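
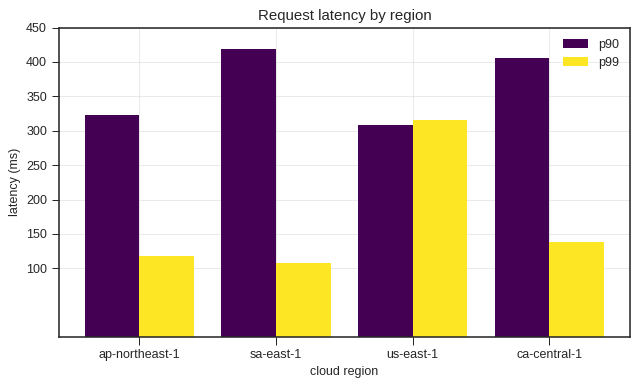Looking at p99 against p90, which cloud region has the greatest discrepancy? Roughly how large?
sa-east-1: p99 ≈ 100, p90 ≈ 400 → gap ≈ 300. Next-largest (ca-central-1) is only ≈ 250.

sa-east-1, ≈ 300 ms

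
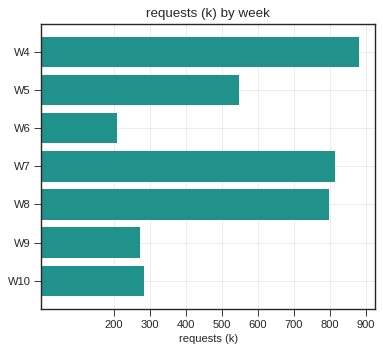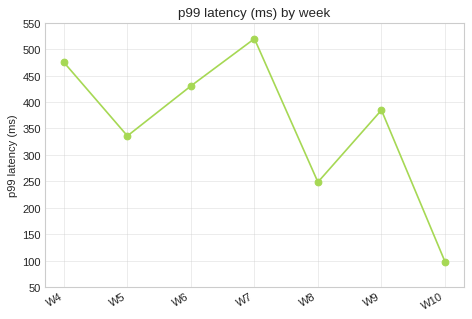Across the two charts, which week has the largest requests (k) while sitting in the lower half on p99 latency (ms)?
W8

Chart 2 median p99 latency (ms) ≈ 400; below-median weeks: W5, W8, W10. Among those, W8 has the highest requests (k) (≈ 800).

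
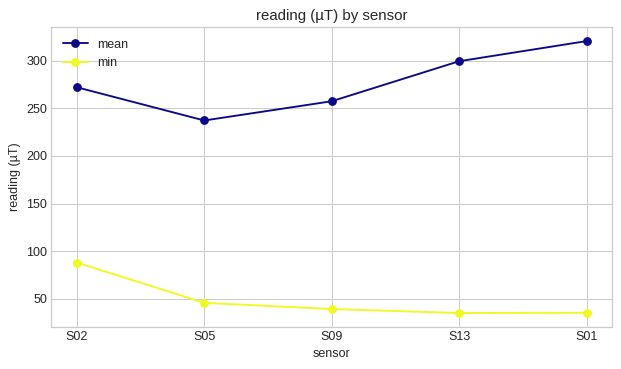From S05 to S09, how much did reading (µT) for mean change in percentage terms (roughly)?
≈ +11.1%

S05 ≈ 225, S09 ≈ 250; (250 − 225) / 225 ≈ +11.1%.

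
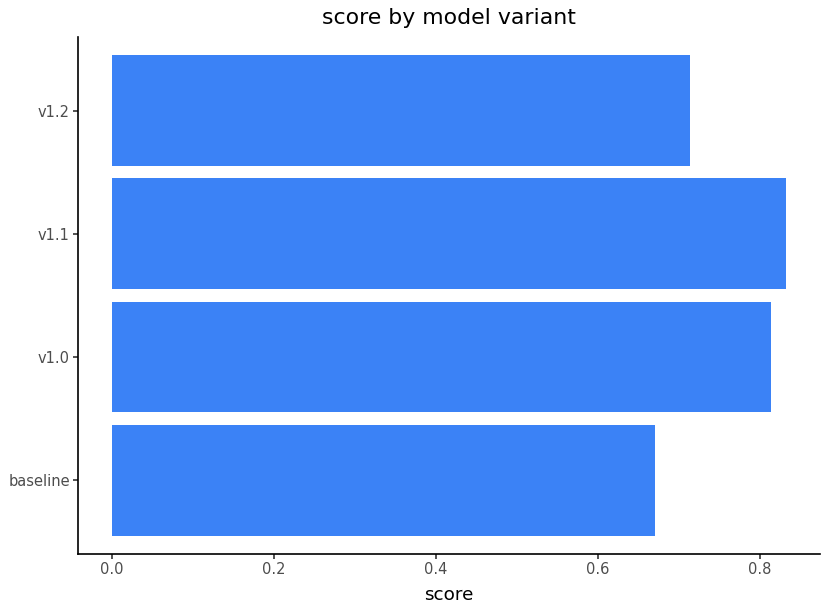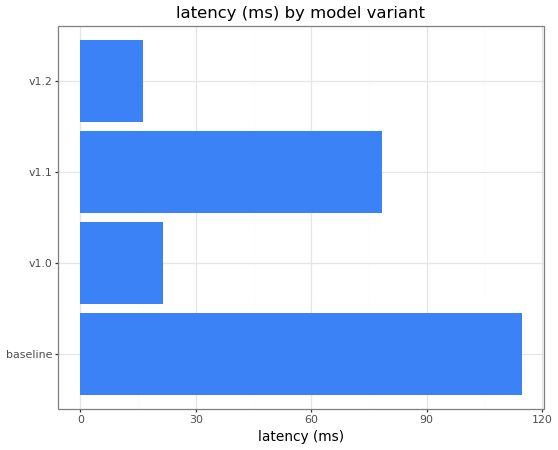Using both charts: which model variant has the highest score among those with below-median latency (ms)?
v1.0

Chart 2 median latency (ms) ≈ 40; below-median model variants: v1.0, v1.2. Among those, v1.0 has the highest score (≈ 0.8).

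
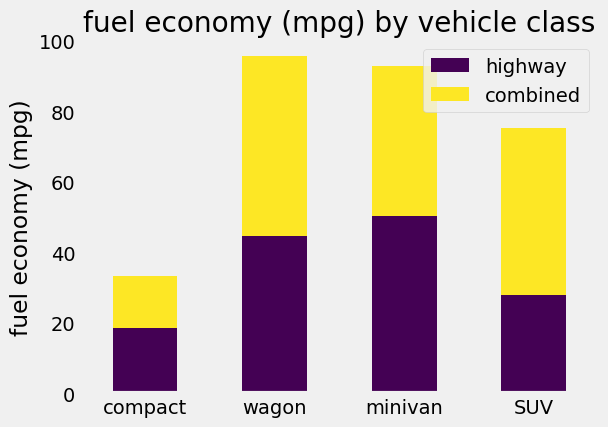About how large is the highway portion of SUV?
≈ 30

highway top ≈ 30, bottom ≈ 0; segment ≈ 30.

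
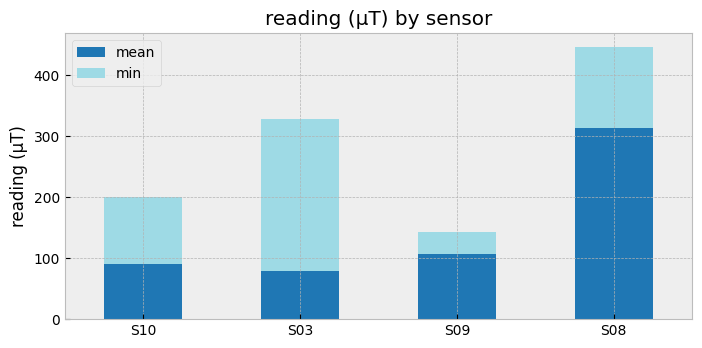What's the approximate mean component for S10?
mean top ≈ 100, bottom ≈ 0; segment ≈ 100.

≈ 100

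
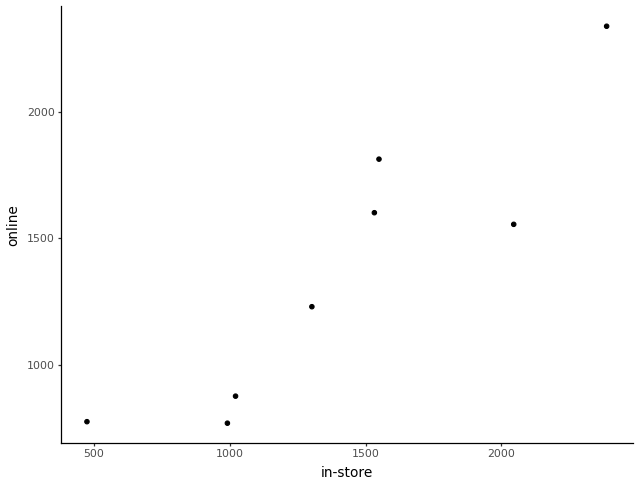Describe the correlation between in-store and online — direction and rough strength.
positive, strong

Points are positively correlated; strong (|r| ≈ 0.9).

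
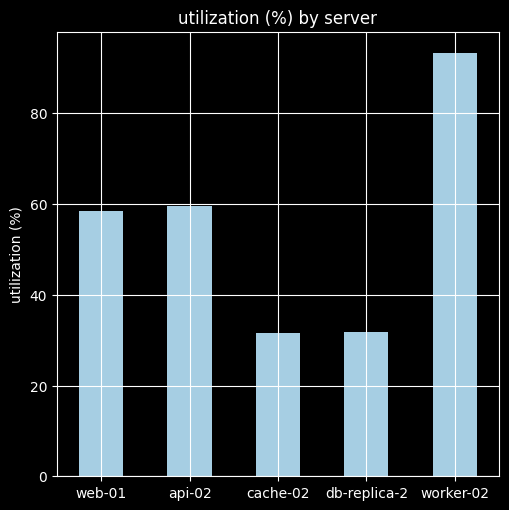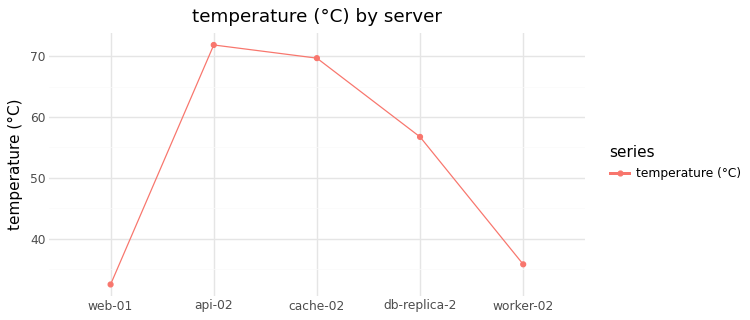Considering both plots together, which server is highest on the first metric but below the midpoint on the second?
worker-02

Chart 2 median temperature (°C) ≈ 60; below-median servers: web-01, worker-02. Among those, worker-02 has the highest utilization (%) (≈ 90).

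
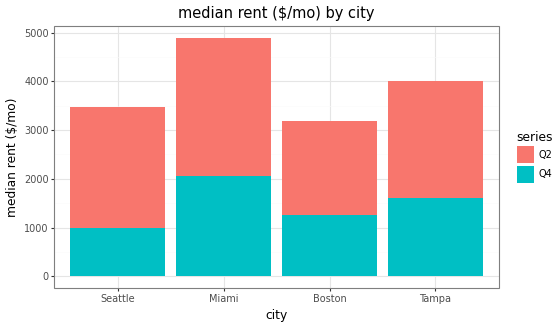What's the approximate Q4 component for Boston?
Q4 top ≈ 1500, bottom ≈ 0; segment ≈ 1500.

≈ 1500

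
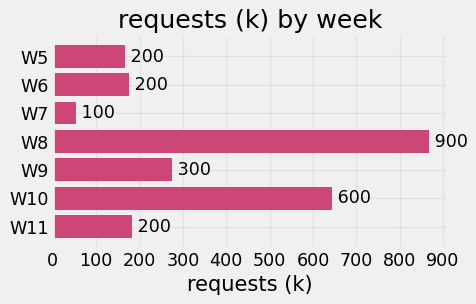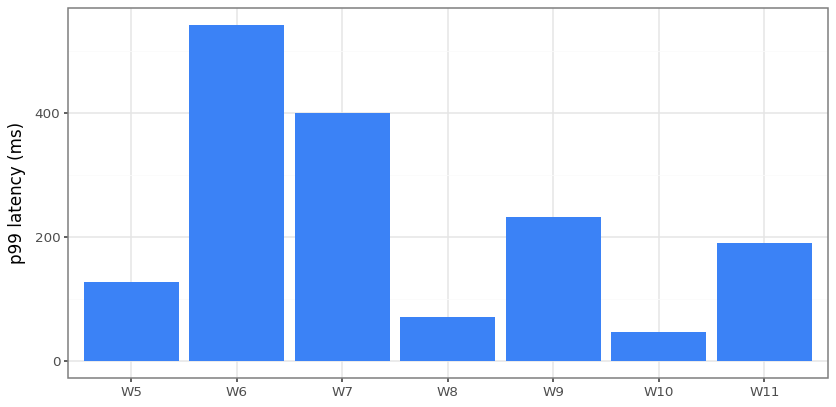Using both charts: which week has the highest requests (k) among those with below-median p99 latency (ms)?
W8

Chart 2 median p99 latency (ms) ≈ 200; below-median weeks: W5, W8, W10. Among those, W8 has the highest requests (k) (≈ 900).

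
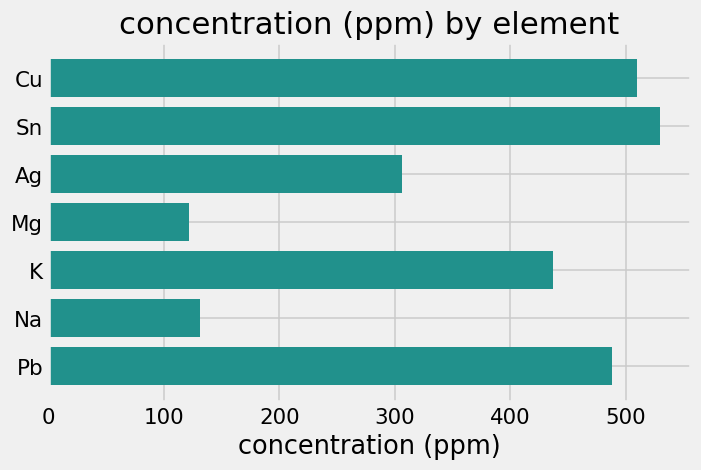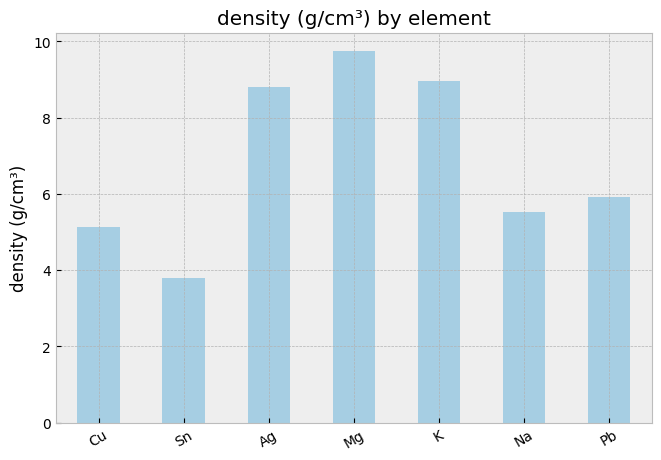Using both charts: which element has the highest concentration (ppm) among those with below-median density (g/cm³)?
Sn

Chart 2 median density (g/cm³) ≈ 6; below-median elements: Cu, Sn, Na. Among those, Sn has the highest concentration (ppm) (≈ 550).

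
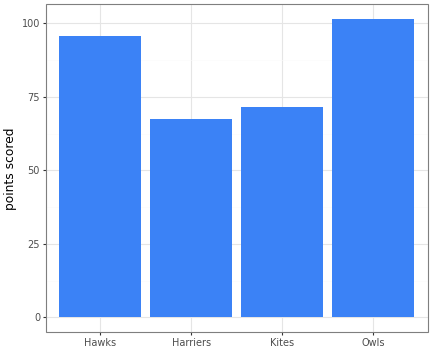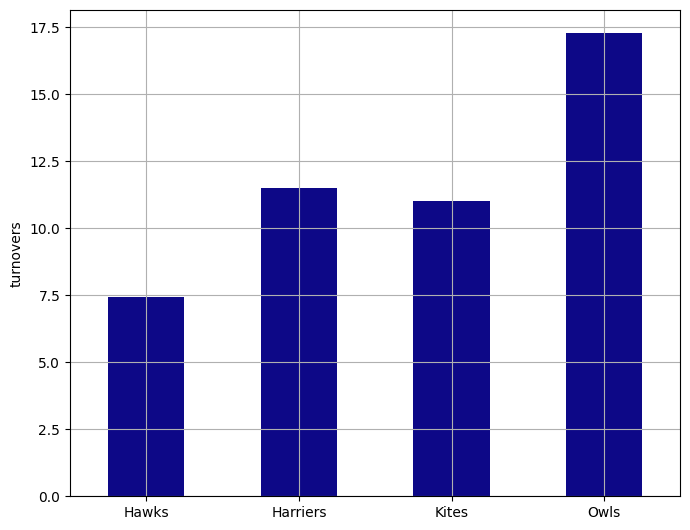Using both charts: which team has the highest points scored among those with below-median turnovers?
Hawks

Chart 2 median turnovers ≈ 12; below-median teams: Hawks, Kites. Among those, Hawks has the highest points scored (≈ 100).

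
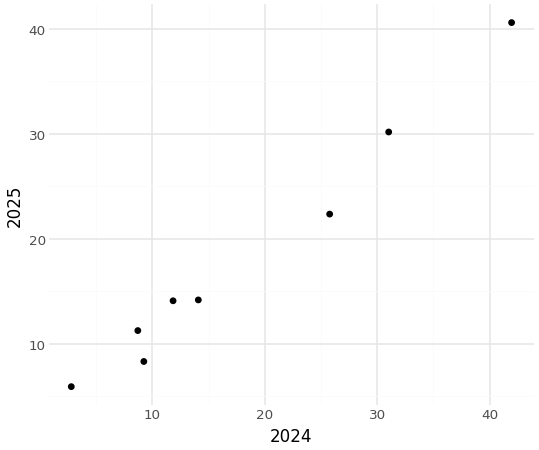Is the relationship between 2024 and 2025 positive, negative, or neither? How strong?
Points are positively correlated; strong (|r| ≈ 1.0).

positive, strong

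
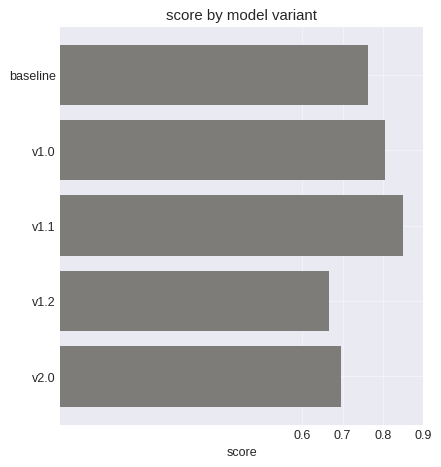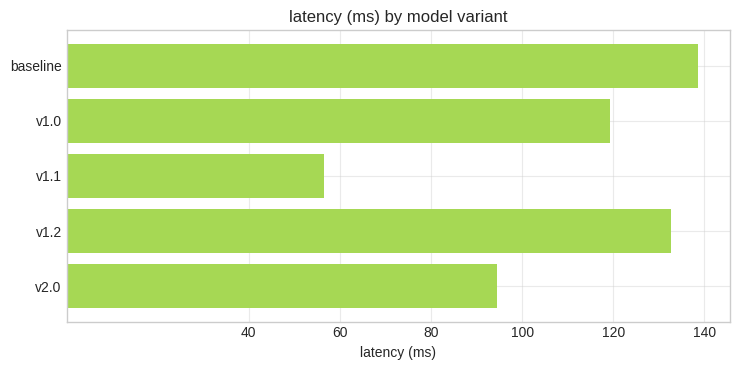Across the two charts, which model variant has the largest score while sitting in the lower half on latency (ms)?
v1.1

Chart 2 median latency (ms) ≈ 120; below-median model variants: v1.1, v2.0. Among those, v1.1 has the highest score (≈ 0.8).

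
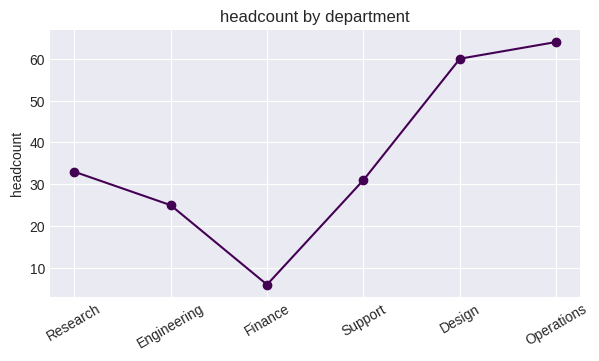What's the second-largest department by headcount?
Design

Top 3: Operations ≈ 65, Design ≈ 60, Research ≈ 35.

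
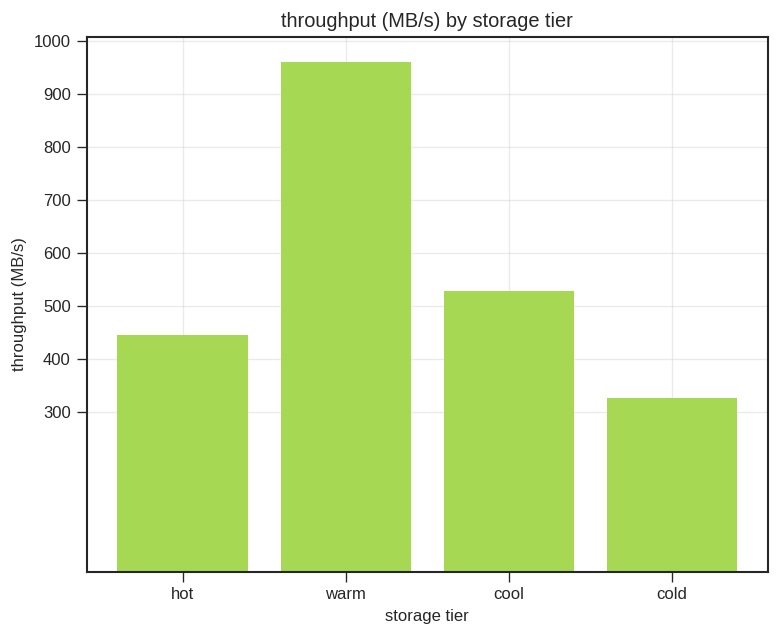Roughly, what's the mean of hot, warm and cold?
(400 + 1000 + 300) / 3 ≈ 567.

≈ 567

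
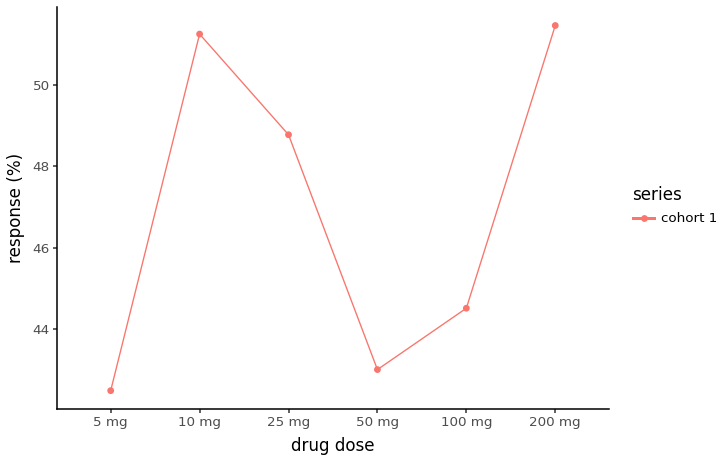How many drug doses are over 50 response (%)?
2

Above 50: 10 mg, 200 mg.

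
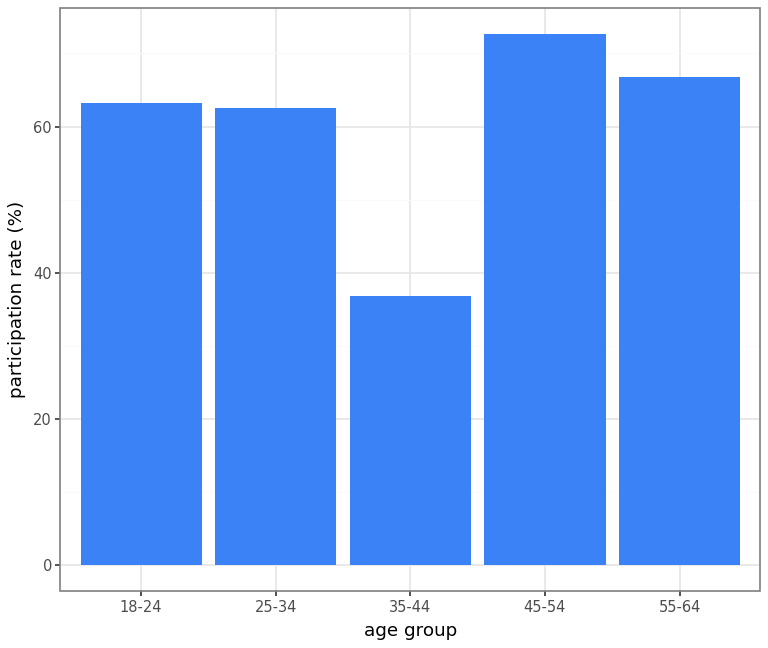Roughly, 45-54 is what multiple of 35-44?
≈ 1.75×

45-54 ≈ 70, 35-44 ≈ 40; 70/40 ≈ 1.75.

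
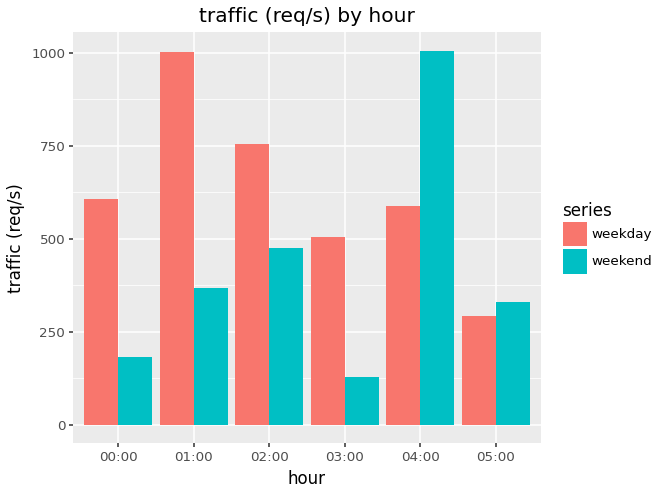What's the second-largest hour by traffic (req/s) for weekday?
02:00

Top 3 for weekday: 01:00 ≈ 1000, 02:00 ≈ 800, 00:00 ≈ 600.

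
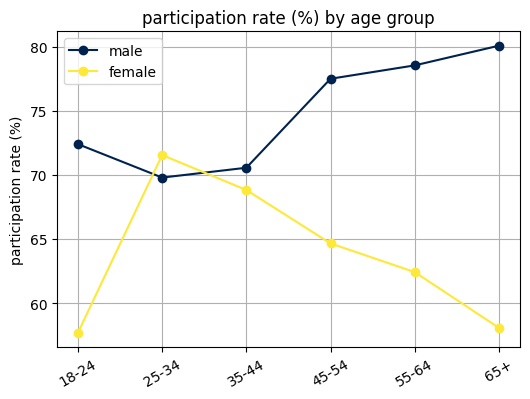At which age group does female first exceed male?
25-34

18-24: female ≈ 58 vs male ≈ 72 (not yet); 25-34: female ≈ 72 vs male ≈ 70 (first crossover).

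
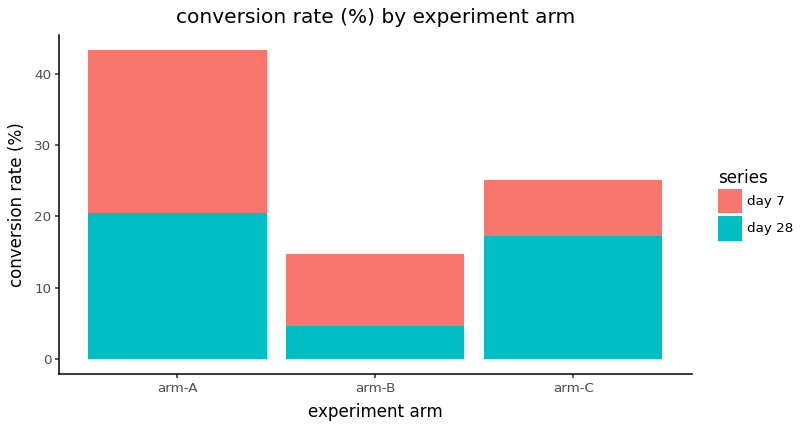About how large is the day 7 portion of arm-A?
≈ 25

day 7 top ≈ 45, bottom ≈ 20; segment ≈ 25.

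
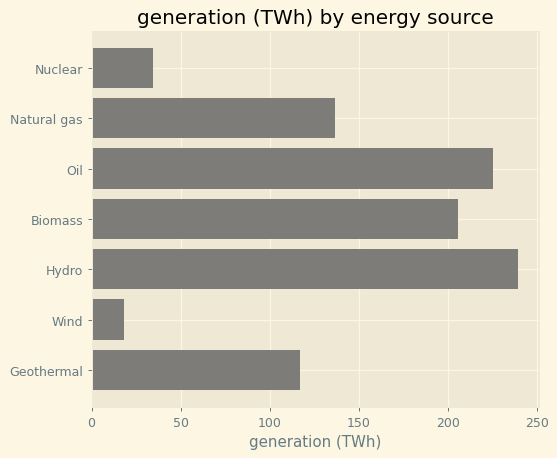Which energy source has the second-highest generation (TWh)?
Top 3: Hydro ≈ 240, Oil ≈ 220, Biomass ≈ 200.

Oil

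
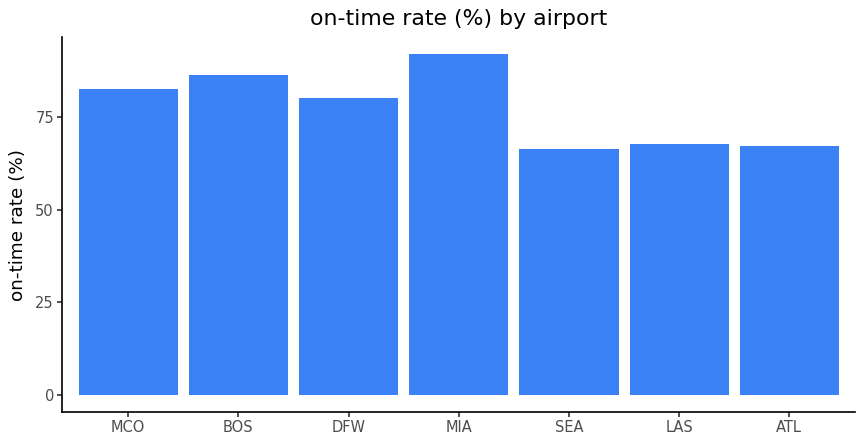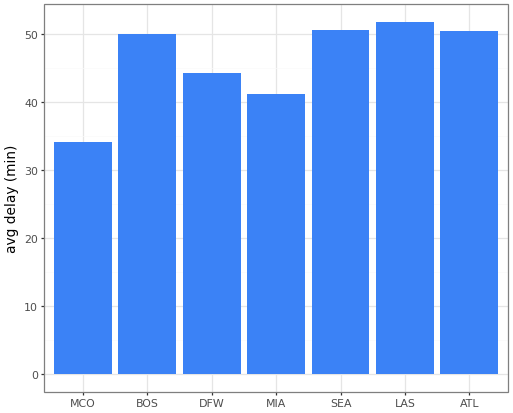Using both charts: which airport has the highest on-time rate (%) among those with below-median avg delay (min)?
MIA

Chart 2 median avg delay (min) ≈ 50; below-median airports: MCO, DFW, MIA. Among those, MIA has the highest on-time rate (%) (≈ 90).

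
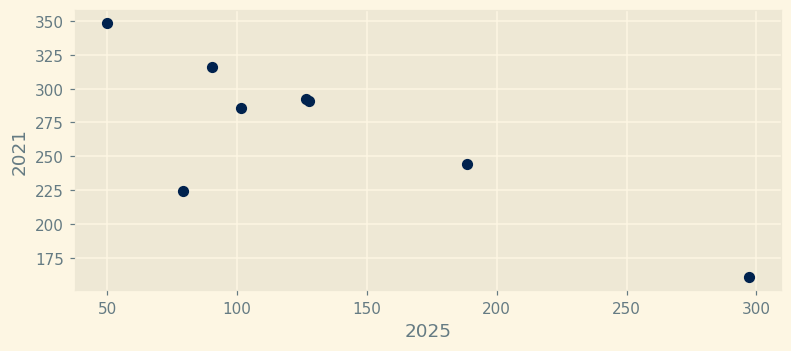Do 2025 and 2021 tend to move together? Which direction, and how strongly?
negative, strong

Points are negatively correlated; strong (|r| ≈ 0.8).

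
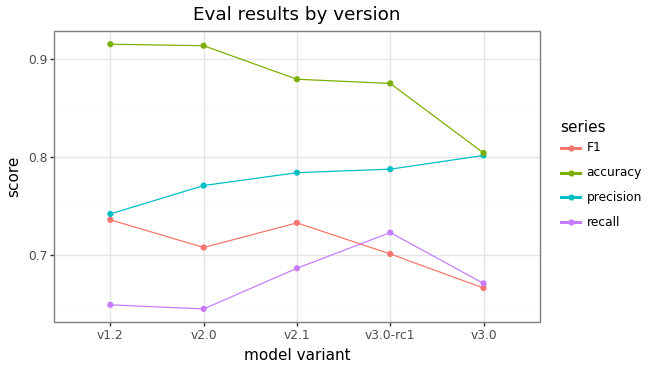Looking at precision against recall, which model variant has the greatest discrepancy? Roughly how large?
v3.0, ≈ 0.15

v3.0: precision ≈ 0.80, recall ≈ 0.65 → gap ≈ 0.15. Next-largest (v2.0) is only ≈ 0.10.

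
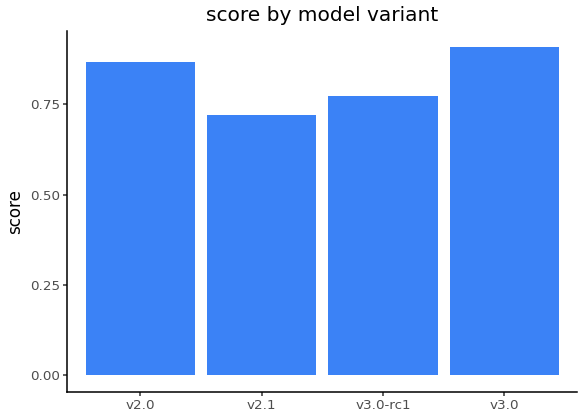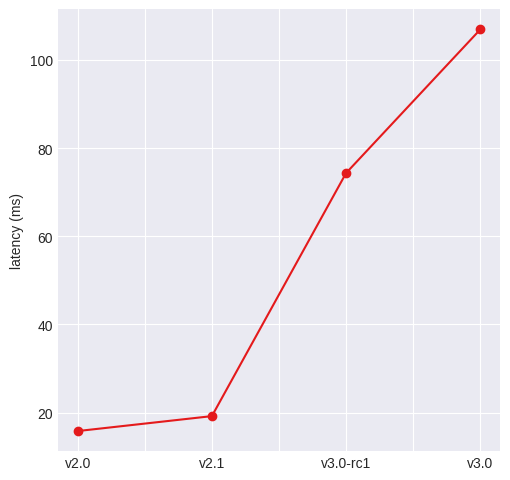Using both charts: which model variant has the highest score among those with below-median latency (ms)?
v2.0

Chart 2 median latency (ms) ≈ 50; below-median model variants: v2.0, v2.1. Among those, v2.0 has the highest score (≈ 0.9).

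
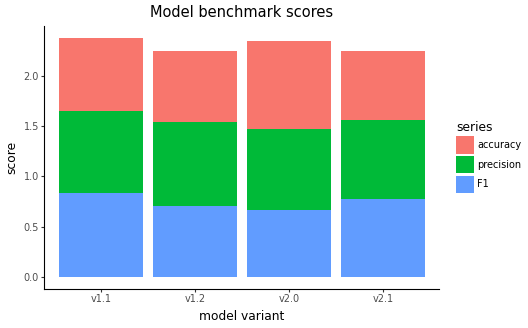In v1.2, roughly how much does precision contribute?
precision top ≈ 1.6, bottom ≈ 0.8; segment ≈ 0.8.

≈ 0.8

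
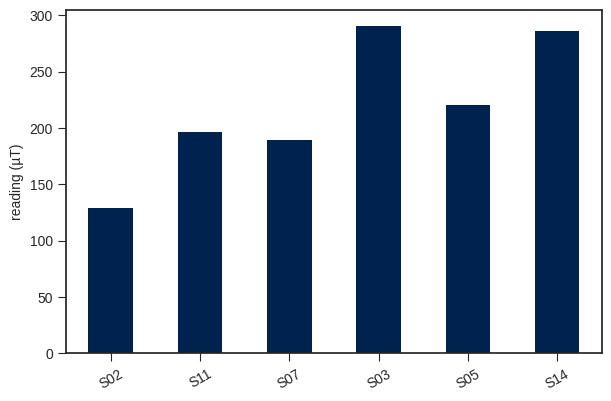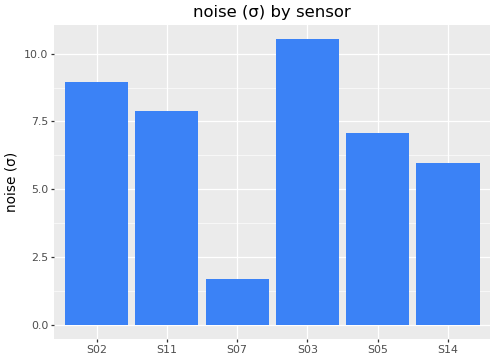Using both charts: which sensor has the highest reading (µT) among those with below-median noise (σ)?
Chart 2 median noise (σ) ≈ 7; below-median sensors: S07, S05, S14. Among those, S14 has the highest reading (µT) (≈ 300).

S14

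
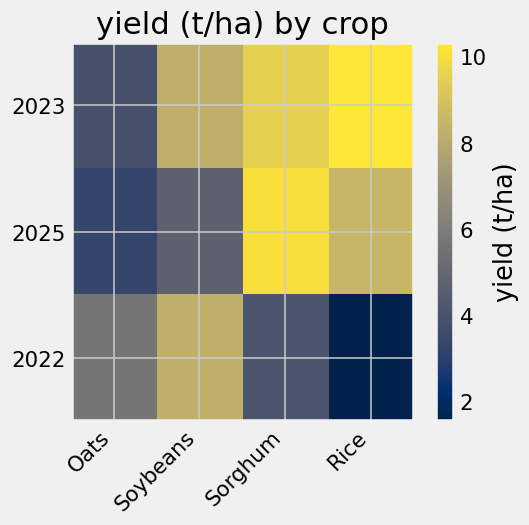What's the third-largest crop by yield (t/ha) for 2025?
Soybeans

Top 4 for 2025: Sorghum ≈ 10, Rice ≈ 9, Soybeans ≈ 5, Oats ≈ 3.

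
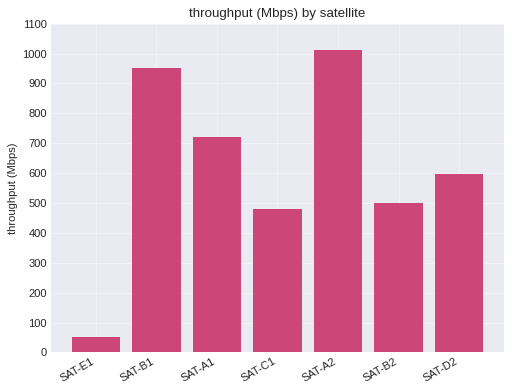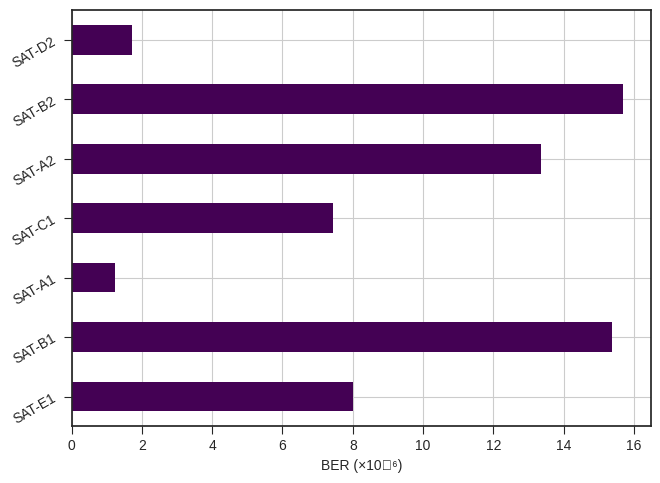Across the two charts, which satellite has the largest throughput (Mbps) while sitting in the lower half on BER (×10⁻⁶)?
SAT-A1

Chart 2 median BER (×10⁻⁶) ≈ 8; below-median satellites: SAT-A1, SAT-C1, SAT-D2. Among those, SAT-A1 has the highest throughput (Mbps) (≈ 700).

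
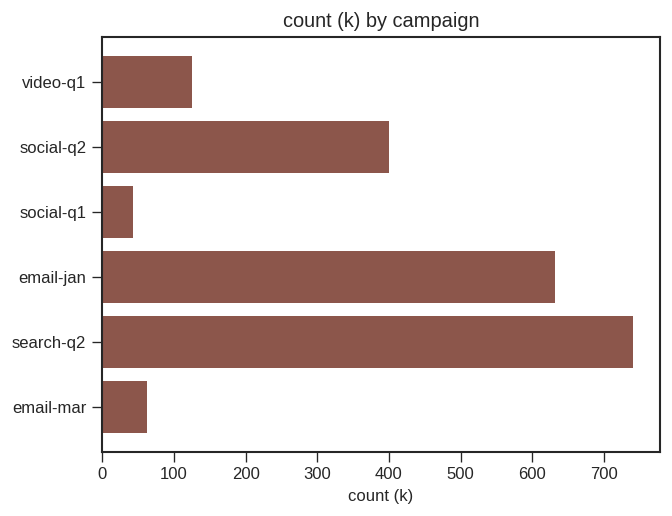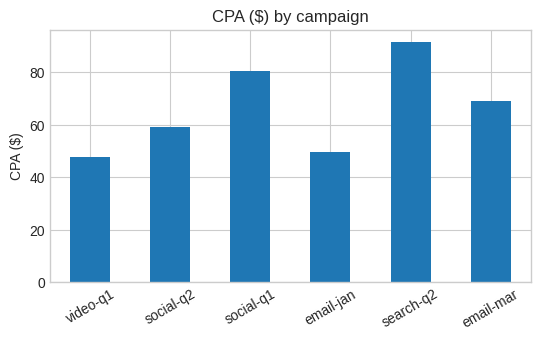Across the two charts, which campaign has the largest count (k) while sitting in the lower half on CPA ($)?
email-jan

Chart 2 median CPA ($) ≈ 60; below-median campaigns: video-q1, social-q2, email-jan. Among those, email-jan has the highest count (k) (≈ 600).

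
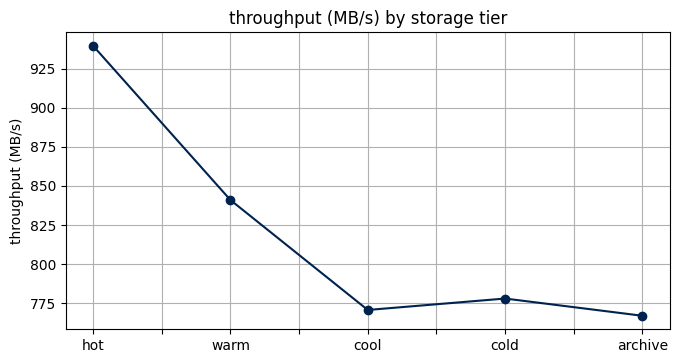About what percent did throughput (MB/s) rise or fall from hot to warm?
hot ≈ 940, warm ≈ 840; (840 − 940) / 940 ≈ -10.6%.

≈ -10.6%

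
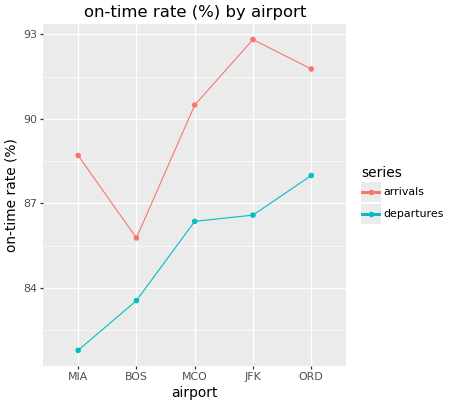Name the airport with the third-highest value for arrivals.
Top 4 for arrivals: JFK ≈ 93, ORD ≈ 92, MCO ≈ 90, MIA ≈ 89.

MCO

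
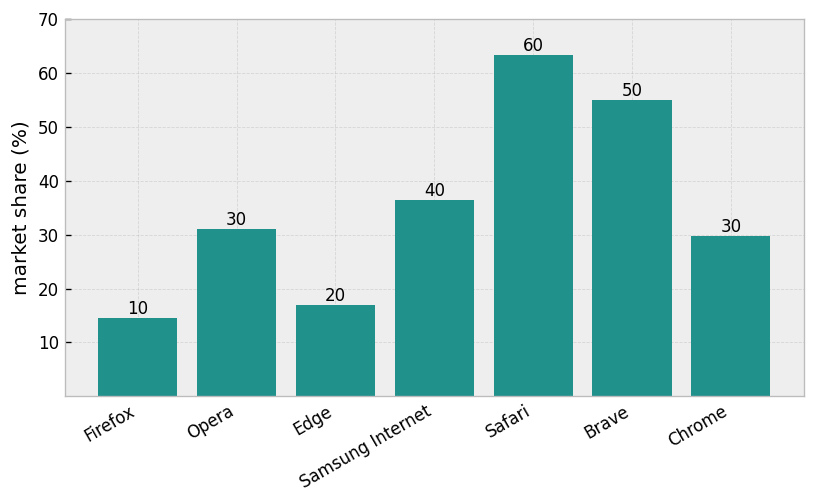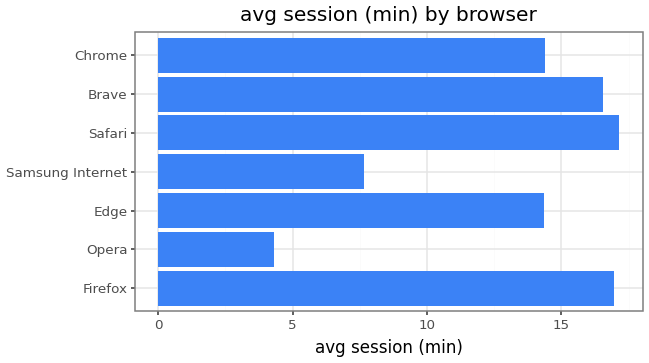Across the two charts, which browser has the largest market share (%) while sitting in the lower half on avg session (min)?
Chart 2 median avg session (min) ≈ 14; below-median browsers: Opera, Edge, Samsung Internet. Among those, Samsung Internet has the highest market share (%) (≈ 40).

Samsung Internet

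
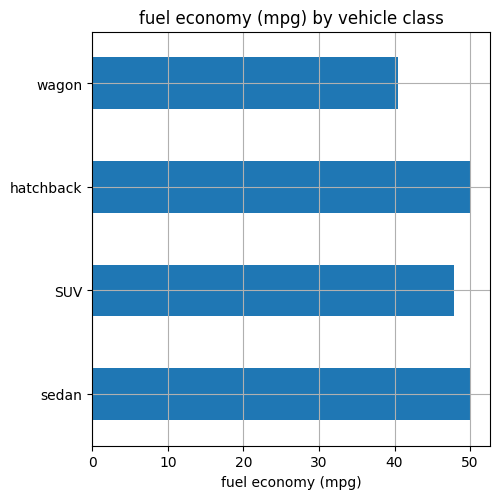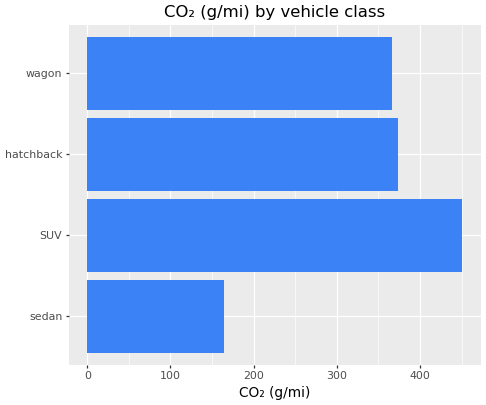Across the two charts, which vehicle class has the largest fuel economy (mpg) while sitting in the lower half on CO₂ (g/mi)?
sedan

Chart 2 median CO₂ (g/mi) ≈ 350; below-median vehicle classes: sedan, wagon. Among those, sedan has the highest fuel economy (mpg) (≈ 50).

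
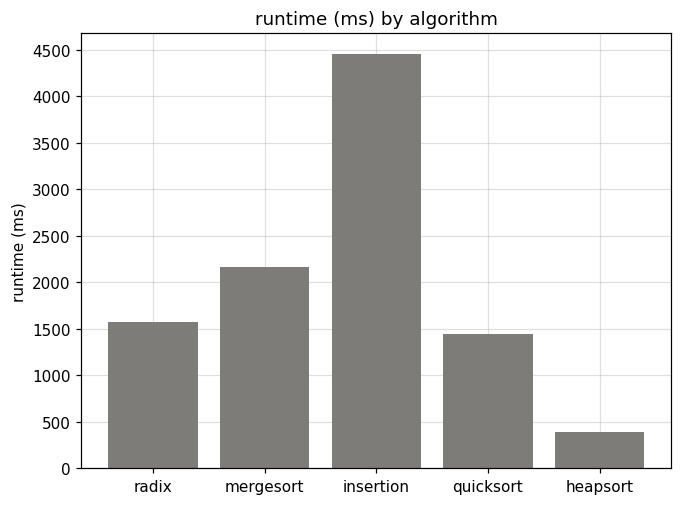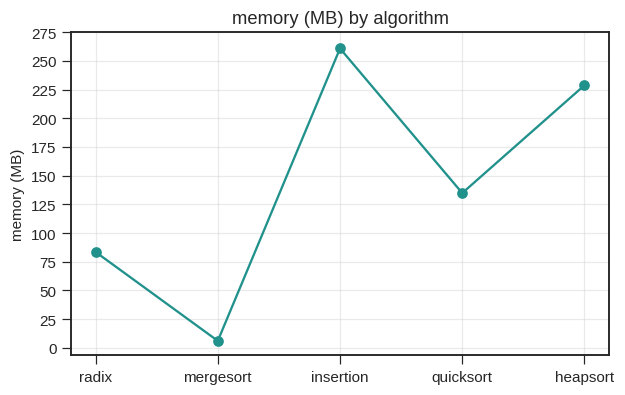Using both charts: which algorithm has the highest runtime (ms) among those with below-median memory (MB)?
mergesort

Chart 2 median memory (MB) ≈ 125; below-median algorithms: radix, mergesort. Among those, mergesort has the highest runtime (ms) (≈ 2000).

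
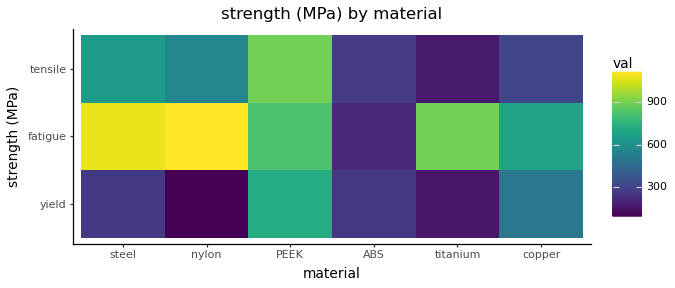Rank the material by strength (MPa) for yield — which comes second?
copper

Top 3 for yield: PEEK ≈ 700, copper ≈ 500, steel ≈ 300.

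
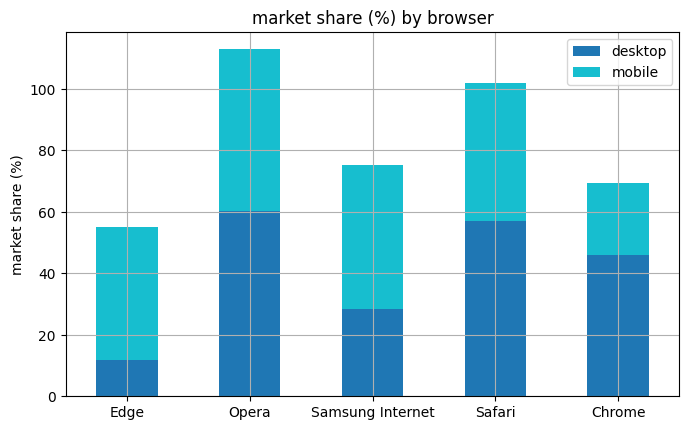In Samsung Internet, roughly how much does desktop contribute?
desktop top ≈ 30, bottom ≈ 0; segment ≈ 30.

≈ 30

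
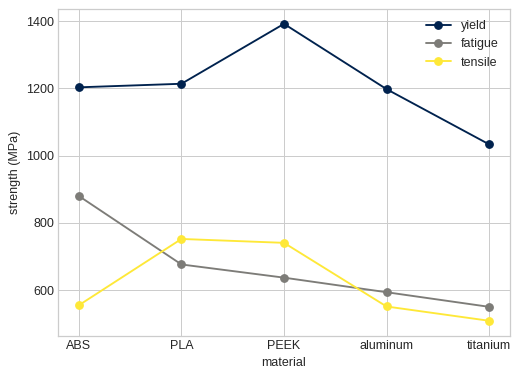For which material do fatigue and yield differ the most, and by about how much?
PEEK: fatigue ≈ 600, yield ≈ 1400 → gap ≈ 800. Next-largest (aluminum) is only ≈ 600.

PEEK, ≈ 800 MPa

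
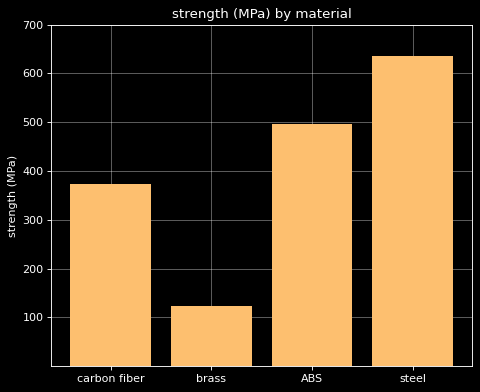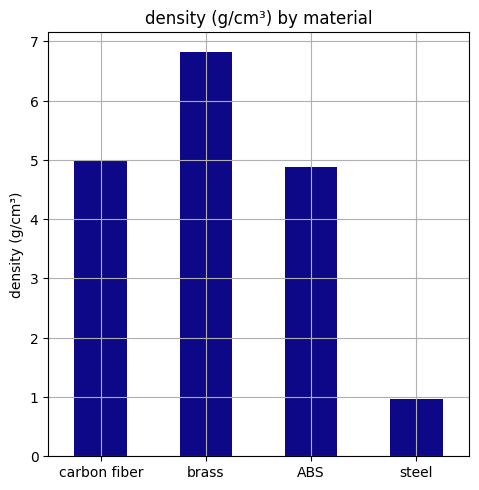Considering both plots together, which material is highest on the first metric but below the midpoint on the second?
steel

Chart 2 median density (g/cm³) ≈ 5; below-median materials: ABS, steel. Among those, steel has the highest strength (MPa) (≈ 600).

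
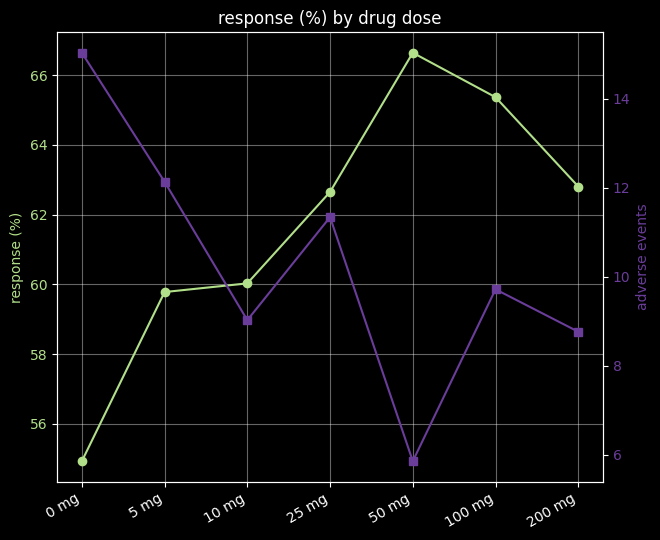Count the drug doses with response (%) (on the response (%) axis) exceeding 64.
Above 64: 50 mg, 100 mg.

2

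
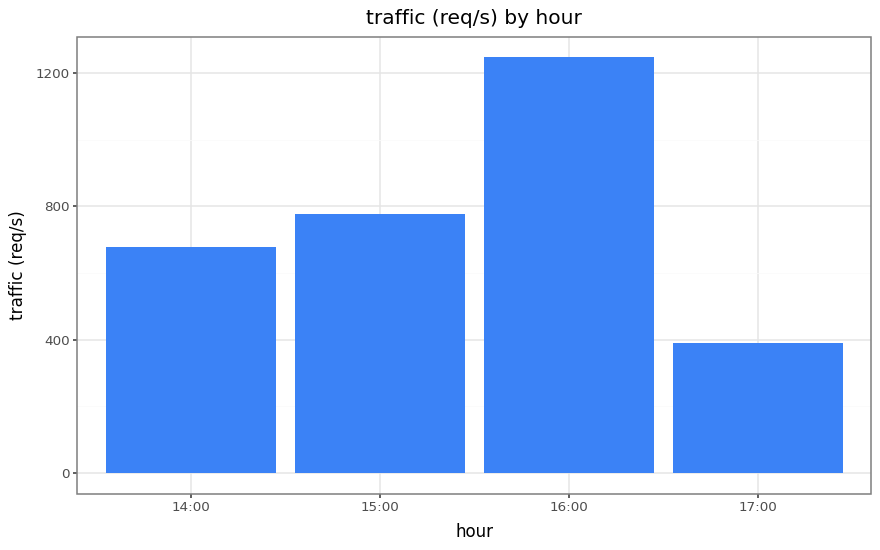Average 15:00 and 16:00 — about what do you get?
≈ 1000

(800 + 1200) / 2 ≈ 1000.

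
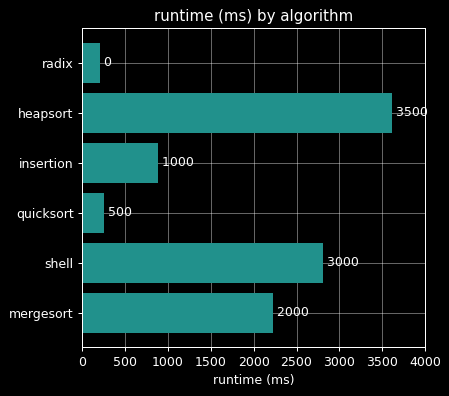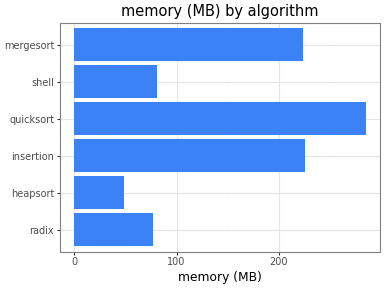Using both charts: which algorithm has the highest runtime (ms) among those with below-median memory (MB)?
heapsort

Chart 2 median memory (MB) ≈ 150; below-median algorithms: radix, heapsort, shell. Among those, heapsort has the highest runtime (ms) (≈ 3500).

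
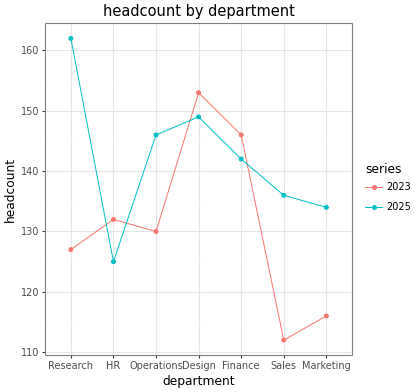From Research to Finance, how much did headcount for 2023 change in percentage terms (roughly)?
Research ≈ 125, Finance ≈ 145; (145 − 125) / 125 ≈ +16%.

≈ +16%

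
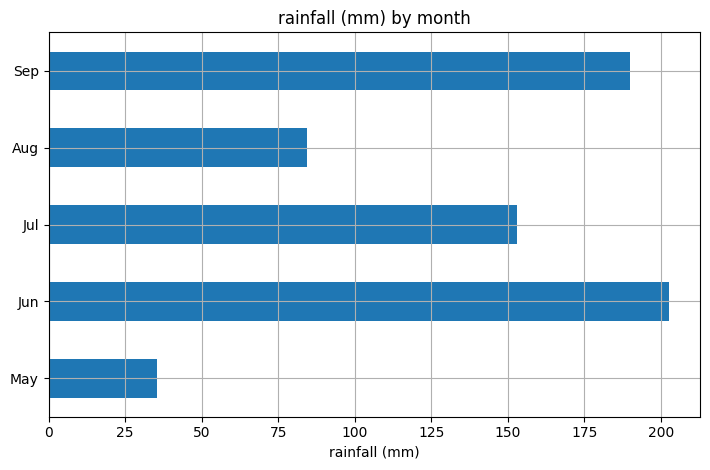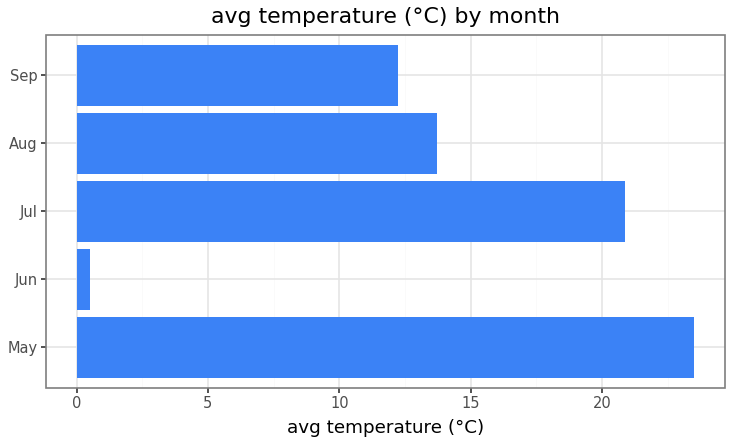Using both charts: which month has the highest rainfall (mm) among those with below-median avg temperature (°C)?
Chart 2 median avg temperature (°C) ≈ 15; below-median months: Jun, Sep. Among those, Jun has the highest rainfall (mm) (≈ 200).

Jun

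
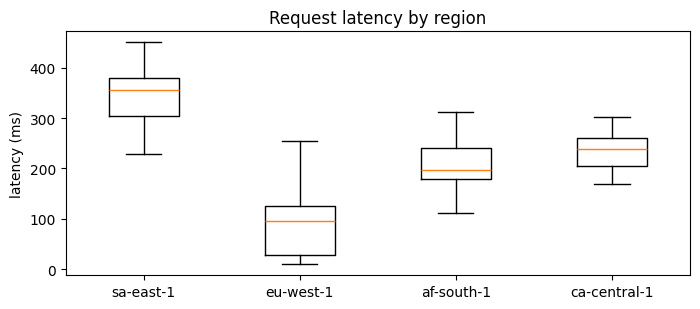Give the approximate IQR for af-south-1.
Q3 ≈ 250, Q1 ≈ 200; IQR ≈ 50.

≈ 50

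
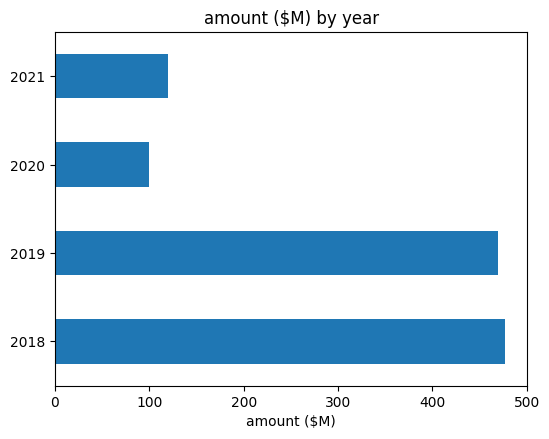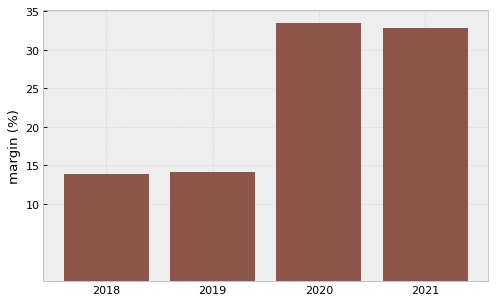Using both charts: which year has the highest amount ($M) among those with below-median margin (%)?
2018

Chart 2 median margin (%) ≈ 25; below-median years: 2018, 2019. Among those, 2018 has the highest amount ($M) (≈ 500).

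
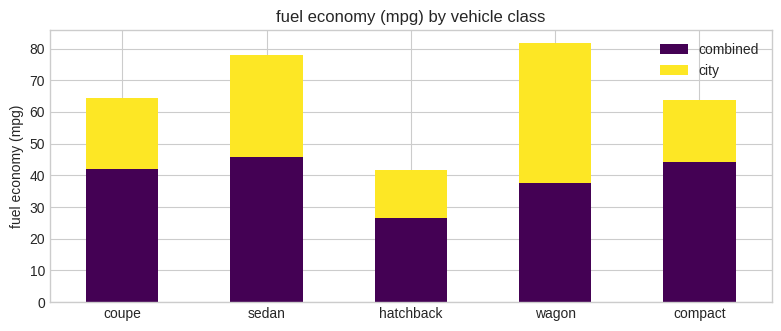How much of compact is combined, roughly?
≈ 40

combined top ≈ 40, bottom ≈ 0; segment ≈ 40.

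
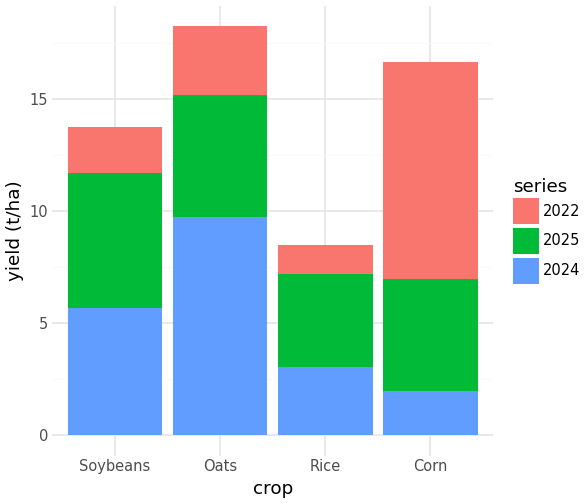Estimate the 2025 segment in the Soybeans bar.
2025 top ≈ 12, bottom ≈ 6; segment ≈ 6.

≈ 6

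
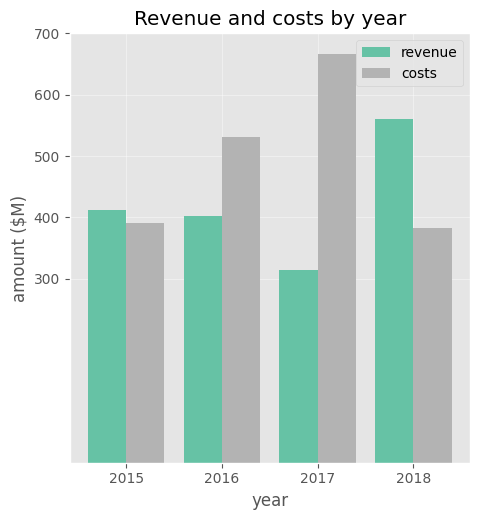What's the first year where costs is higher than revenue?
2015: costs ≈ 400 vs revenue ≈ 400 (not yet); 2016: costs ≈ 500 vs revenue ≈ 400 (first crossover).

2016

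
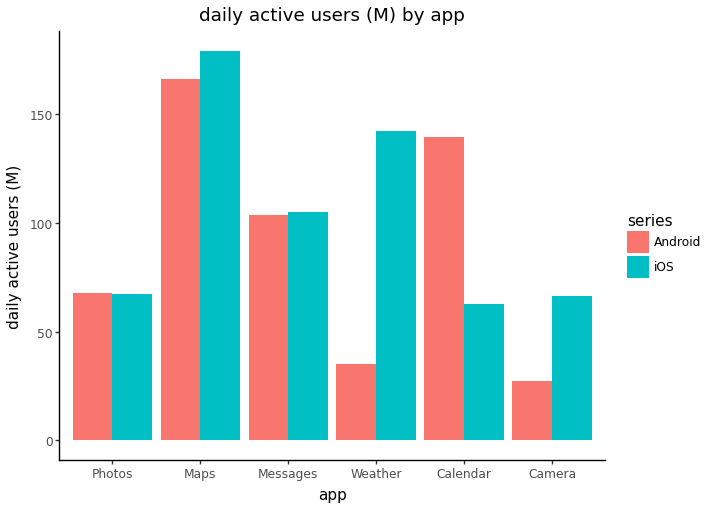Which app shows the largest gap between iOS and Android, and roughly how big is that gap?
Weather, ≈ 100 M

Weather: iOS ≈ 140, Android ≈ 40 → gap ≈ 100. Next-largest (Calendar) is only ≈ 80.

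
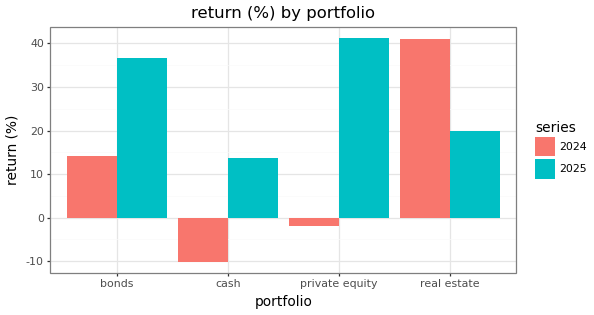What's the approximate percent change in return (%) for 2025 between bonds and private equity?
≈ +14.3%

bonds ≈ 35, private equity ≈ 40; (40 − 35) / 35 ≈ +14.3%.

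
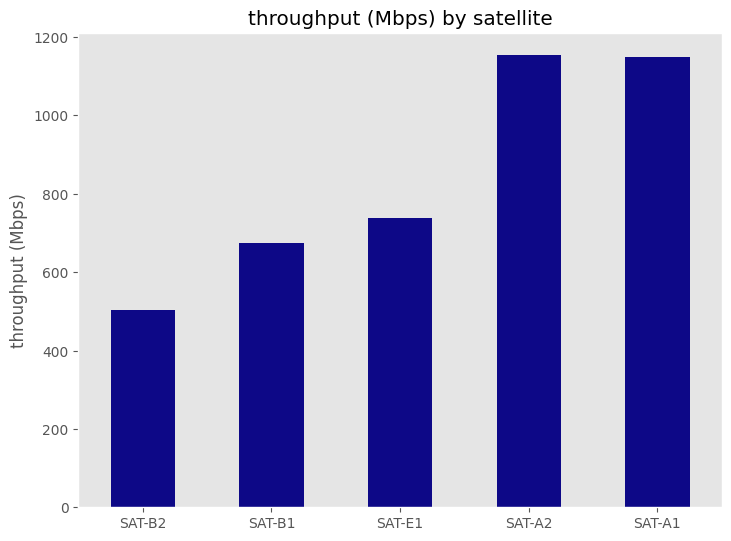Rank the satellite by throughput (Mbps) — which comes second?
SAT-A1

Top 3: SAT-A2 ≈ 1200, SAT-A1 ≈ 1100, SAT-E1 ≈ 700.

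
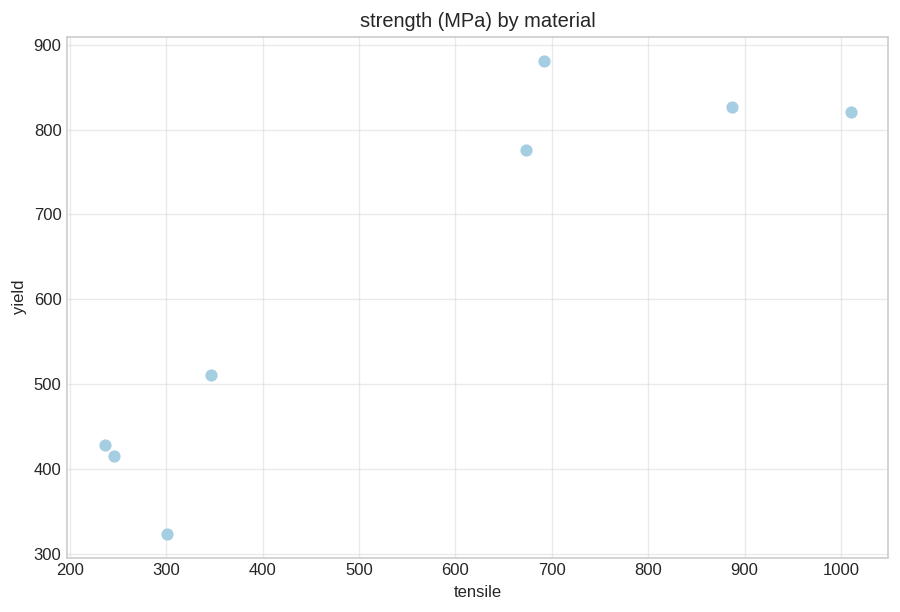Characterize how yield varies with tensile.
positive, strong

Points are positively correlated; strong (|r| ≈ 0.9).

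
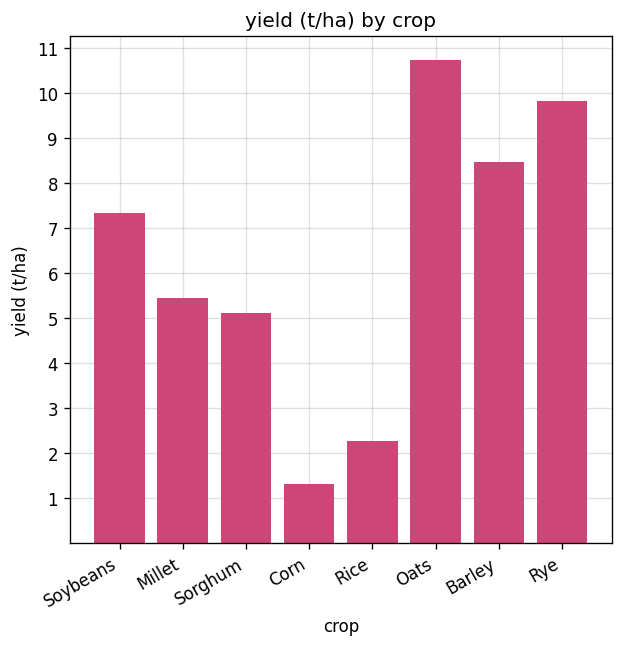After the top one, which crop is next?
Rye

Top 3: Oats ≈ 11, Rye ≈ 10, Barley ≈ 8.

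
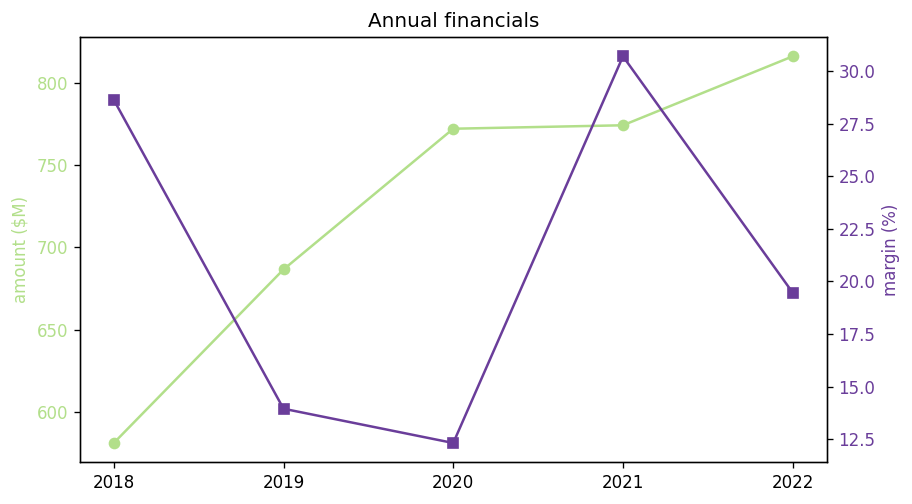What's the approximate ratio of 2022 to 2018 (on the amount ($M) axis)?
2022 ≈ 820, 2018 ≈ 580; 820/580 ≈ 1.41.

≈ 1.41×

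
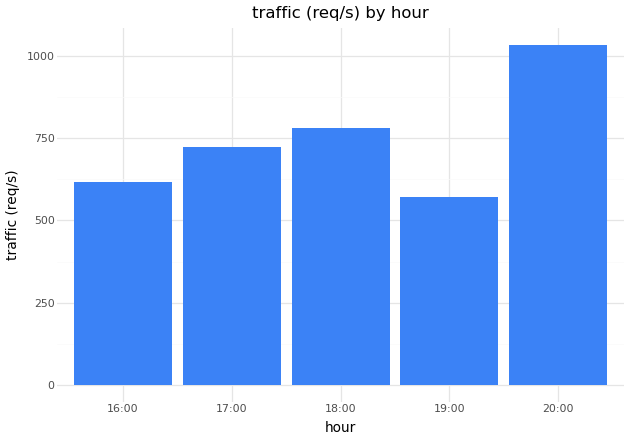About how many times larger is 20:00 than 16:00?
≈ 1.67×

20:00 ≈ 1000, 16:00 ≈ 600; 1000/600 ≈ 1.67.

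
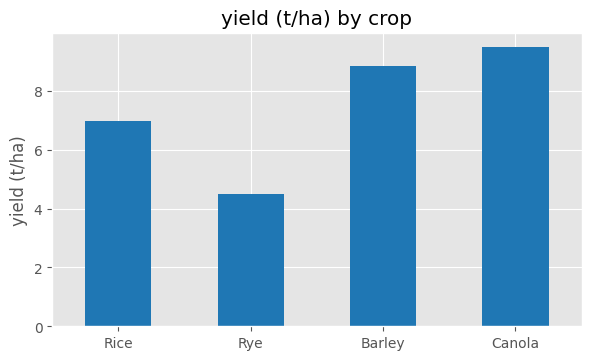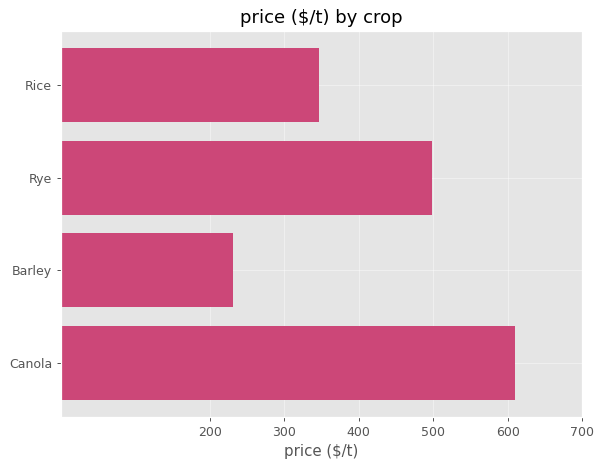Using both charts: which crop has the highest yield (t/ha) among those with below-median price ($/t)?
Chart 2 median price ($/t) ≈ 400; below-median crops: Rice, Barley. Among those, Barley has the highest yield (t/ha) (≈ 9).

Barley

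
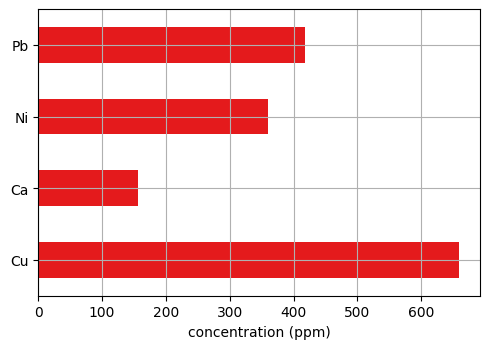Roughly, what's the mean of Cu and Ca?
≈ 450

(700 + 200) / 2 ≈ 450.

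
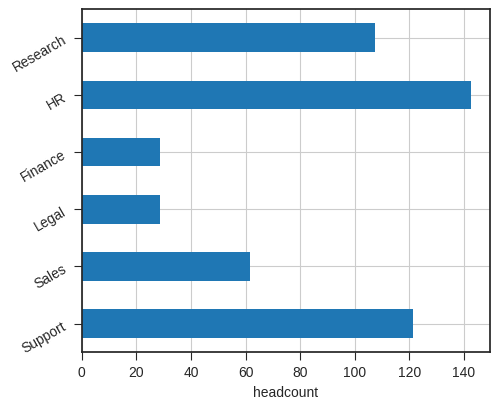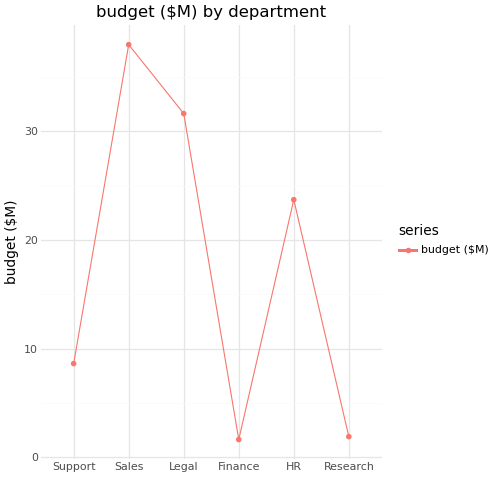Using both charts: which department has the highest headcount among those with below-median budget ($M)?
Chart 2 median budget ($M) ≈ 15; below-median departments: Support, Finance, Research. Among those, Support has the highest headcount (≈ 120).

Support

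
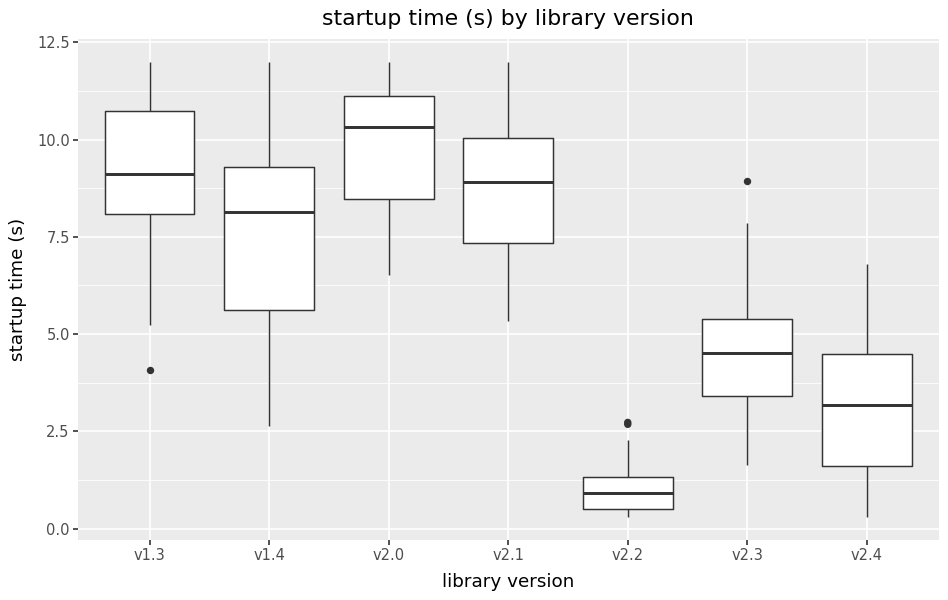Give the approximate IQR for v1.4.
≈ 3

Q3 ≈ 9, Q1 ≈ 6; IQR ≈ 3.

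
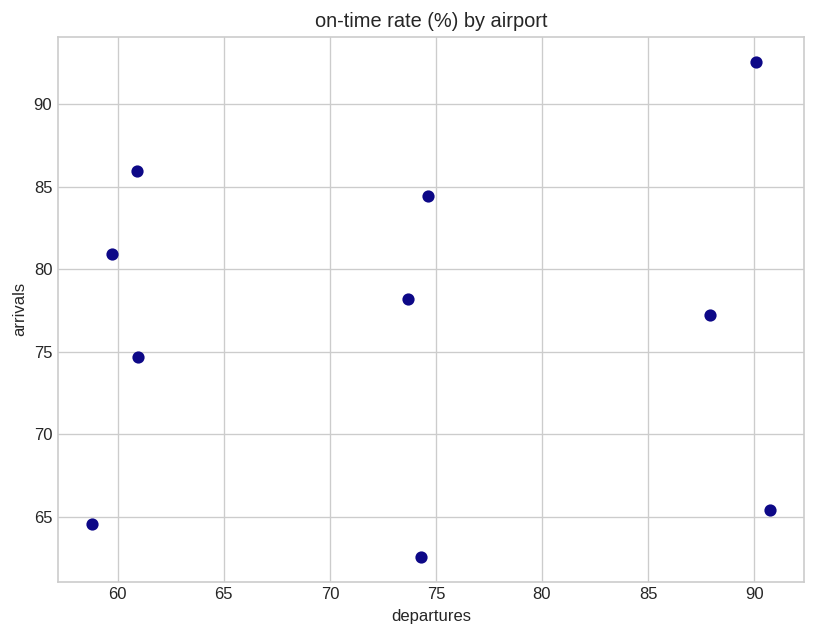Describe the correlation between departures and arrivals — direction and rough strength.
no clear correlation

Points are roughly uncorrelated; weak (|r| ≈ 0.1).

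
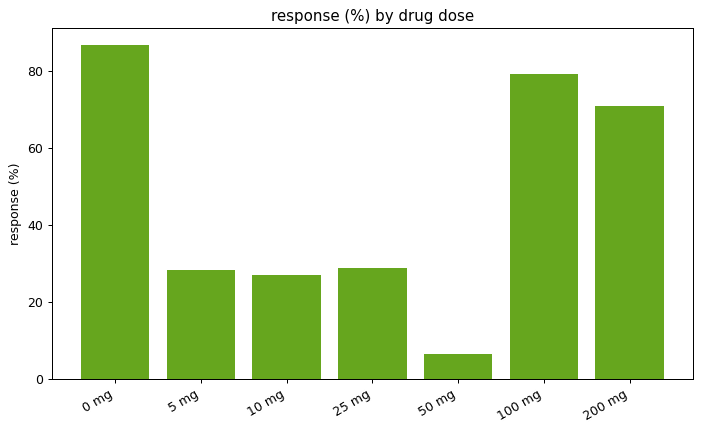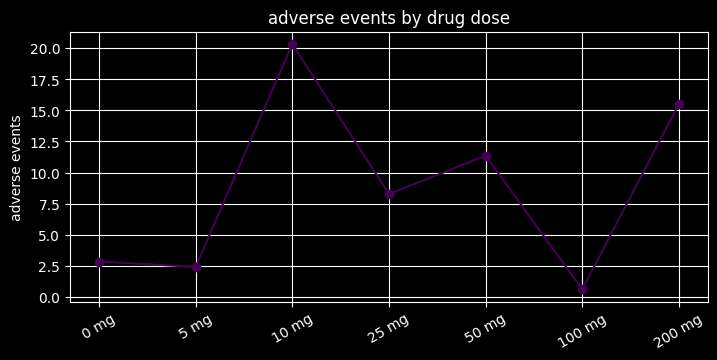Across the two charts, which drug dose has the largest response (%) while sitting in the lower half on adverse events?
Chart 2 median adverse events ≈ 8; below-median drug doses: 0 mg, 5 mg, 100 mg. Among those, 0 mg has the highest response (%) (≈ 90).

0 mg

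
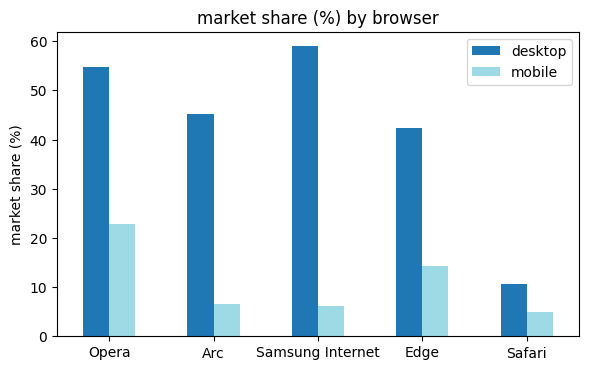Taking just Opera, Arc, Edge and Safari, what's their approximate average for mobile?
(25 + 5 + 15 + 5) / 4 ≈ 12.

≈ 12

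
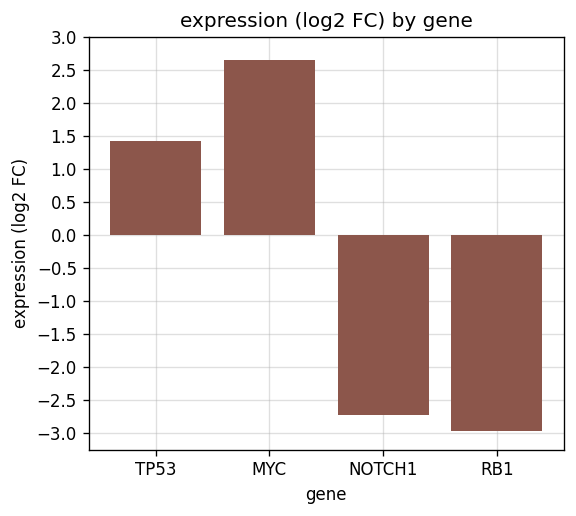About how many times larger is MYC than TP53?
MYC ≈ 2.5, TP53 ≈ 1.5; 2.5/1.5 ≈ 1.67.

≈ 1.67×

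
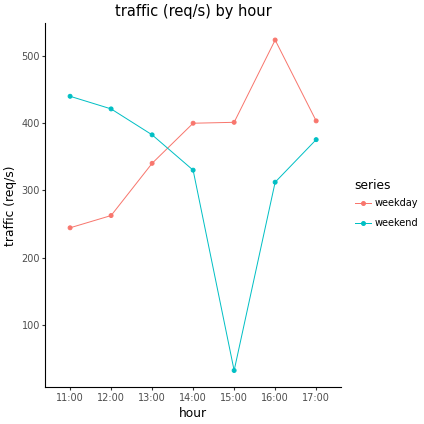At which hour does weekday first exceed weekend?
14:00

13:00: weekday ≈ 350 vs weekend ≈ 400 (not yet); 14:00: weekday ≈ 400 vs weekend ≈ 350 (first crossover).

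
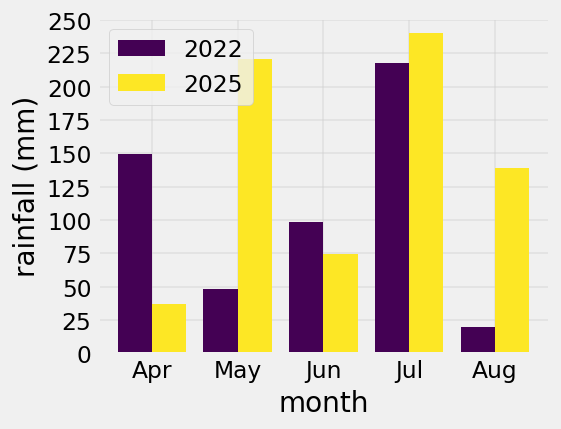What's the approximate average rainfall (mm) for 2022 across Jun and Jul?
≈ 162

(100 + 225) / 2 ≈ 162.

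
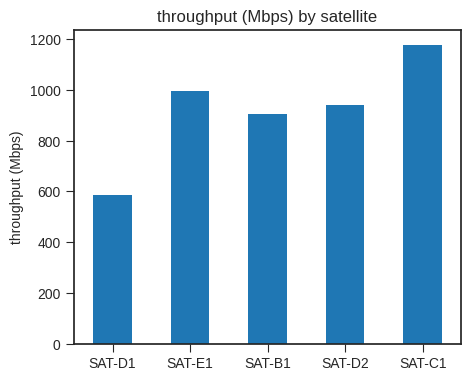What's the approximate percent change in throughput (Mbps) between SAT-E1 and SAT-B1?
SAT-E1 ≈ 1000, SAT-B1 ≈ 900; (900 − 1000) / 1000 ≈ -10%.

≈ -10%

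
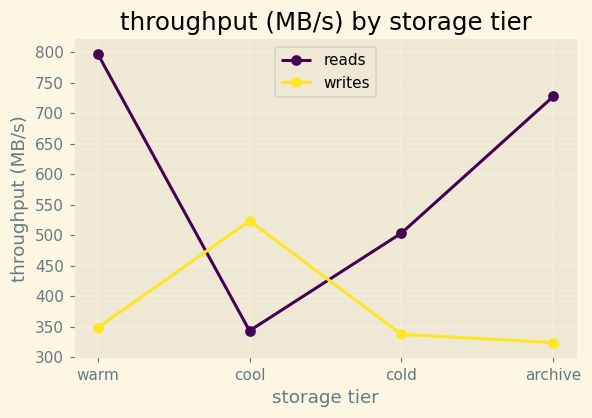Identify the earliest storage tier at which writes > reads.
cool

warm: writes ≈ 350 vs reads ≈ 800 (not yet); cool: writes ≈ 500 vs reads ≈ 350 (first crossover).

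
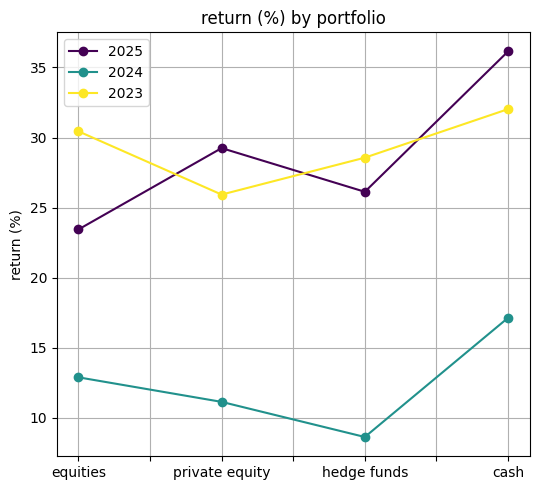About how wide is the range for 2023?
≈ 5

Max cash ≈ 30, min private equity ≈ 25; range ≈ 5.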